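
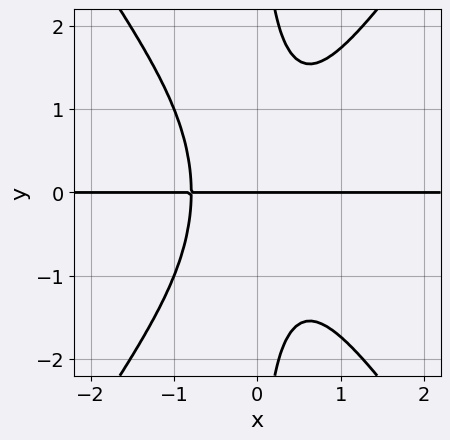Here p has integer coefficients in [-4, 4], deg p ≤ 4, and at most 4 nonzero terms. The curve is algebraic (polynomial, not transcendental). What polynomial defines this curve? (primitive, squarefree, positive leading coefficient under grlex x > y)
2*x^3*y - x*y^3 + y

1. The degree is 4 — the shape is more complex than any degree-3 curve.
2. From the visible intercepts: one y-axis crossing is at y = 0; the visible x-axis segment lies entirely on the curve.
3. Solving for integer coefficients yields p as stated.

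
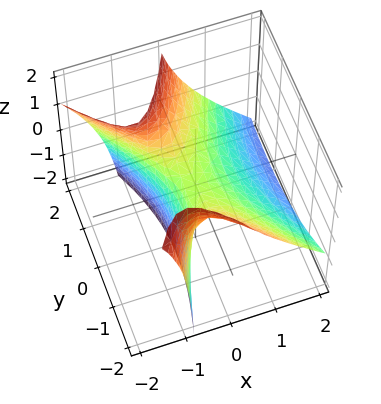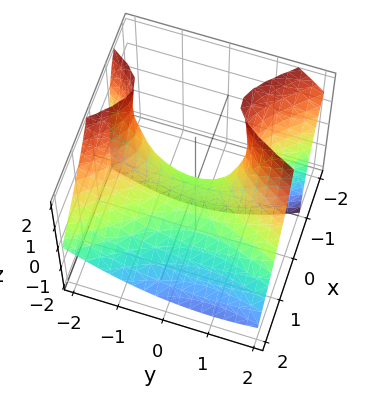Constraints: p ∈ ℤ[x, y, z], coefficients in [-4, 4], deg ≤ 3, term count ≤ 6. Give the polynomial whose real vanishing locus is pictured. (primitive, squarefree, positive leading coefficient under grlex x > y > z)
3*x^2 + x*y + 3*x*z - y^2 + 2*z

Degree: a generic line meets the surface in up to 2 points, so deg p = 2.
Against the integer gridlines: it crosses the y-axis at the gridline y = 0; one z-axis crossing is at z = 0; one x-axis crossing is at x = 0.
Matching integer coefficients to the picture gives p.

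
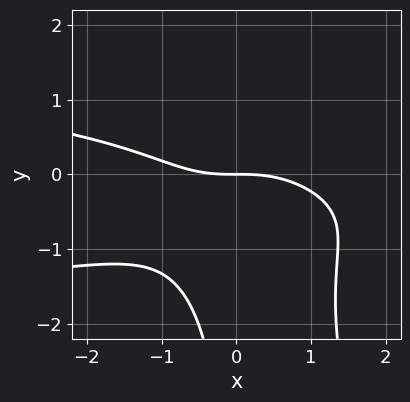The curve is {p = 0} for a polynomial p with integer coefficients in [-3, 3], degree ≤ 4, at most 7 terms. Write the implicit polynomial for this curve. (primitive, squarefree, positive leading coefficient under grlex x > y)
3*x^2*y^2 + x*y^3 + x^3 + 2*x^2*y + 3*y

(a) deg p = 4. A generic line meets the curve in up to 4 points.
(b) Checking where it meets the axes: it crosses the x-axis at the gridline x = 0; one y-axis crossing is at y = 0.
(c) Fitting integer coefficients to these (and the overall shape) gives p.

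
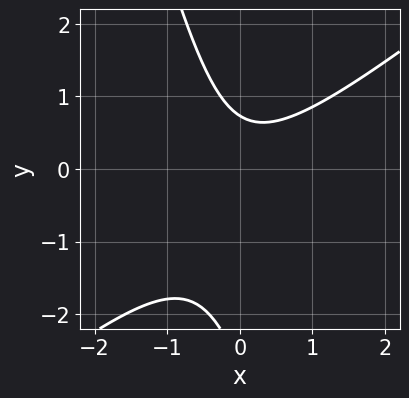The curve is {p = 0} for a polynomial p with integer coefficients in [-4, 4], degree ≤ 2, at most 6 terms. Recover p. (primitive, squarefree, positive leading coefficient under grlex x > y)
3*x^2 - 3*x*y - y^2 - 2*y + 2

1. deg p = 2. The shape is more complex than any degree-1 curve.
2. From the axis intercepts and sections: it misses every integer gridline on the x-axis.
3. Matching integer coefficients to the picture gives p.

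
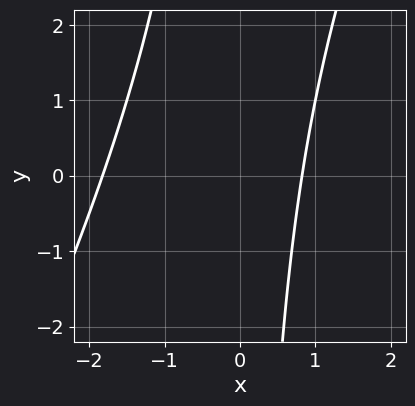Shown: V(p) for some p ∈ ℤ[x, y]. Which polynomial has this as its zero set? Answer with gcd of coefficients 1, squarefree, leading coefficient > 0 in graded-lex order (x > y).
(a) The degree is 2 — a generic line meets the curve in up to 2 points.
(b) Observable constraints: no y-intercept at any integer in the box.
(c) Fitting integer coefficients to these (and the overall shape) gives p.

2*x^2 - x*y + 2*x - 3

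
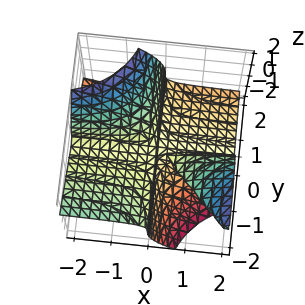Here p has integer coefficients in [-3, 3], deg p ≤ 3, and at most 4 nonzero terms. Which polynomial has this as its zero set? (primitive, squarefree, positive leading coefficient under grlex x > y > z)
First, there are 3 components. Treating them together as one polynomial.
Then, deg p = 3. A generic line meets the surface in up to 3 points.
Then, observable constraints: one z-axis crossing is at z = 0; the visible y-axis segment lies entirely on the surface; every point of the x-axis in the box is on the surface.
Finally, the integer polynomial consistent with all of this is the stated p.

x*y^2 + 2*x*y*z + z^3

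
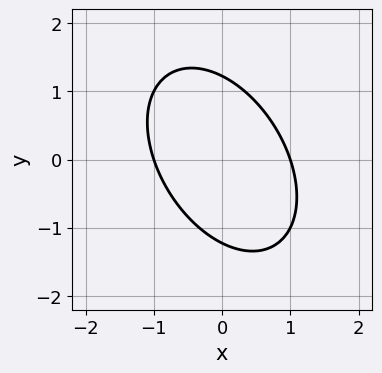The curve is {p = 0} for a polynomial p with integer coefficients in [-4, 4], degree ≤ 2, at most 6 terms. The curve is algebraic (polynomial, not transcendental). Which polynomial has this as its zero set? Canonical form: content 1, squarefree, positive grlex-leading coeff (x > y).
3*x^2 + 2*x*y + 2*y^2 - 3

First, deg p = 2. No degree-1 curve has this shape.
Then, against the integer gridlines: the x-axis gridline crossings are at x ∈ {-1, 1}.
Finally, together with the visible shape, these determine p as stated.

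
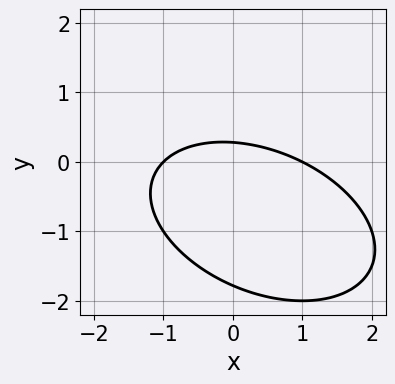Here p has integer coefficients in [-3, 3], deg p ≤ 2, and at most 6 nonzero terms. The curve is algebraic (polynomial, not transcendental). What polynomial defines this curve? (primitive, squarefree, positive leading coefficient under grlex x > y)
First, degree: no degree-1 curve has this shape, so deg p = 2.
Then, from the axis intercepts and sections: among the integer gridlines, it crosses the x-axis at x ∈ {-1, 1}.
Finally, fitting integer coefficients to these (and the overall shape) gives p.

x^2 + x*y + 2*y^2 + 3*y - 1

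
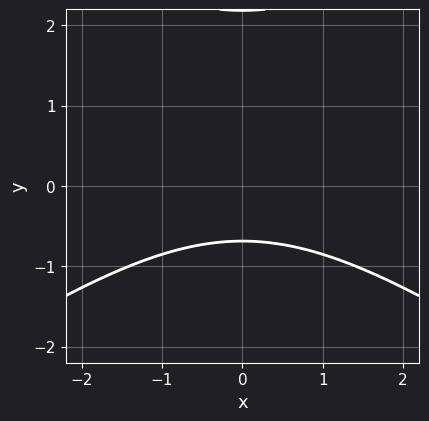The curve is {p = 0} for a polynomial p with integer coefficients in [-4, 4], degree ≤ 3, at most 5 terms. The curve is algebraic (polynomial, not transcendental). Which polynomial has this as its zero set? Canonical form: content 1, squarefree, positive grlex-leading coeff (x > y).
1. deg p = 2.
2. Symmetries: the x ↦ −x reflection is a symmetry, so x appears only in even powers.
3. Reading off the gridlines: it misses every integer gridline on the x-axis.
4. Assembling these constraints gives the stated polynomial.

x^2 - 2*y^2 + 3*y + 3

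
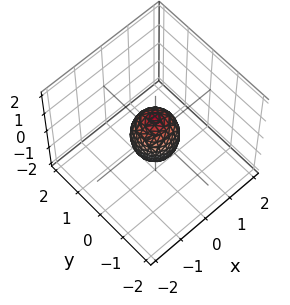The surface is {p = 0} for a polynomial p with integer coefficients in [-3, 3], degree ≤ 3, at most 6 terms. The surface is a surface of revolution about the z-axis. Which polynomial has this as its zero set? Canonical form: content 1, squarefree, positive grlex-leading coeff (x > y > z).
2*x^2 + 2*y^2 + z^2 - 1

1. deg p = 2. A generic line meets the surface in up to 2 points.
2. Symmetries: the z-axis is an axis of rotation, so x and y enter only as x² + y².
3. Observable constraints: a circular section at z = 0 has radius between 0 and 1; the z-axis gridline crossings are at z ∈ {-1, 1}.
4. Solving for integer coefficients yields p as stated.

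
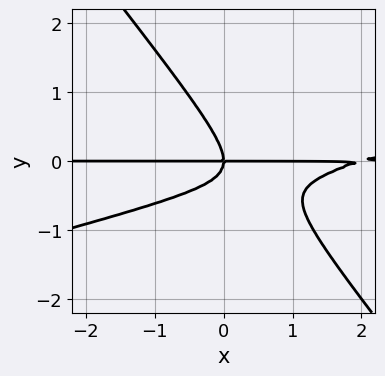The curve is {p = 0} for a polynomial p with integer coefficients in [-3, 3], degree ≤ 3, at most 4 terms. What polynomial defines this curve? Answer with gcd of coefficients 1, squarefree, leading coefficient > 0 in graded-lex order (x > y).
x^2*y - 3*x*y^2 - 3*y^3 - 2*x*y

1. Degree: the shape is more complex than any degree-2 curve, so deg p = 3.
2. Reading off the gridlines: it crosses the y-axis at the gridline y = 0; the visible x-axis segment lies entirely on the curve.
3. The integer polynomial consistent with all of this is the stated p.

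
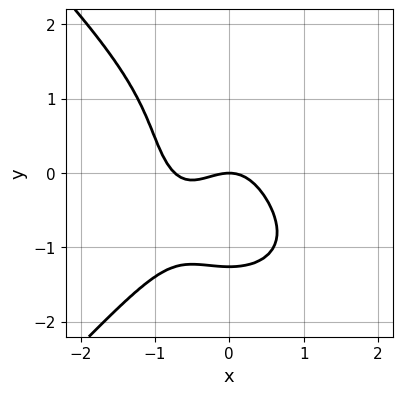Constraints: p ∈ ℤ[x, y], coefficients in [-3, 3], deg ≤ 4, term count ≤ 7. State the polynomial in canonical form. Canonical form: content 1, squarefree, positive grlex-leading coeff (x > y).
(a) Degree: a generic line meets the curve in up to 4 points, so deg p = 4.
(b) Reading off the gridlines: it meets the y-axis at y = 0 (among the integer gridlines); it crosses the x-axis at the gridline x = 0.
(c) Matching integer coefficients to the picture gives p.

x^4 - y^4 - 2*x^3 - 2*x^2 - 2*y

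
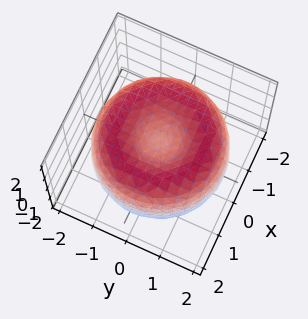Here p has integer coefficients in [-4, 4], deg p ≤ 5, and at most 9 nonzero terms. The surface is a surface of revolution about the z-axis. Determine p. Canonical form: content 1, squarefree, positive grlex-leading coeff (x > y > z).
x^4 + 2*x^2*y^2 + y^4 - 3*x^2 - 3*y^2 + 2*z^2 - 1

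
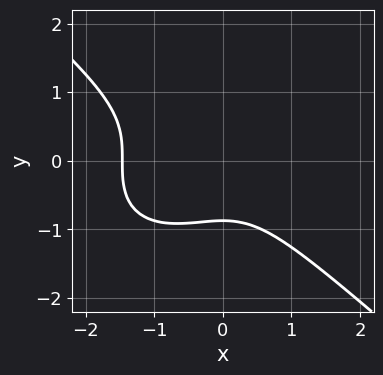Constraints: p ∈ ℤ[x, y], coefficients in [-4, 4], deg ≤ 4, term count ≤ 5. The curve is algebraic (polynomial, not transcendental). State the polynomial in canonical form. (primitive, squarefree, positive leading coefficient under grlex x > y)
First, the degree is 3 — the shape is more complex than any degree-2 curve.
Finally, the integer polynomial consistent with all of this is the stated p.

2*x^3 + 3*y^3 + 2*x^2 + 2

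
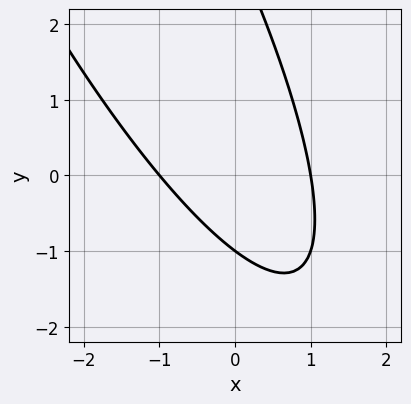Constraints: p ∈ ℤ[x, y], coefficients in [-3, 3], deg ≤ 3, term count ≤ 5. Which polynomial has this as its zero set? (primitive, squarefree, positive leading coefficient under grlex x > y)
3*x^2 + 3*x*y + y^2 - 2*y - 3

First, degree: no degree-1 curve has this shape, so deg p = 2.
Then, observable constraints: it crosses the y-axis at the gridline y = -1; the x-axis gridline crossings are at x ∈ {-1, 1}.
Finally, solving for integer coefficients yields p as stated.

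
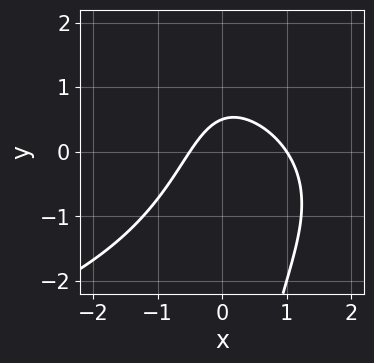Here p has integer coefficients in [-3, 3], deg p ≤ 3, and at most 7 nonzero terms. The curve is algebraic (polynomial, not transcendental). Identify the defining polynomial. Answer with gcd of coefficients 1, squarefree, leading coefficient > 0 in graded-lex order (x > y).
x*y^2 + 2*x^2 - x + 2*y - 1

First, the degree is 3 — no degree-2 curve has this shape.
Next, from the axis intercepts and sections: one x-axis crossing is at x = 1.
Finally, these observations pin down the coefficients.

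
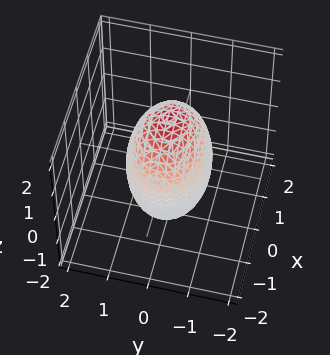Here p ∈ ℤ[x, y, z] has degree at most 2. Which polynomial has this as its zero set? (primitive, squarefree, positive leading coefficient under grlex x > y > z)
First, deg p = 2. Bounded and convex; a quadric.
Then, symmetries: mirror symmetry y ↦ −y ⇒ only even powers of y; mirror symmetry x ↦ −x ⇒ only even powers of x; it's symmetric under z → −z, forcing even powers of z.
Then, against the integer gridlines: among the integer gridlines, it crosses the y-axis at y ∈ {-1, 1}.
Finally, putting this together gives p.

2*x^2 + 3*y^2 + z^2 - 3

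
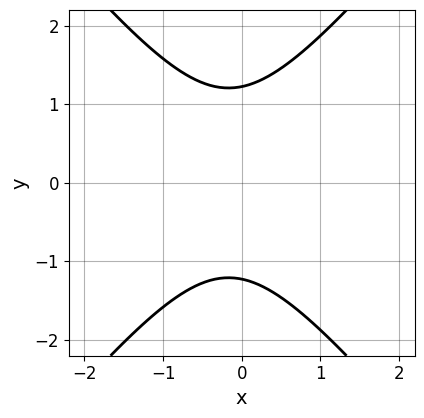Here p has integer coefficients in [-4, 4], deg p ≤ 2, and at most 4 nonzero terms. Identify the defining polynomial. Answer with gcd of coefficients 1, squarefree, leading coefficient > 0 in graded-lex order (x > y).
1. The degree is 2 — no degree-1 curve has this shape.
2. Symmetries: it's symmetric under y → −y, forcing even powers of y.
3. From the axis intercepts and sections: the curve avoids every integer x-axis point in the box.
4. Together with the visible shape, these determine p as stated.

3*x^2 - 2*y^2 + x + 3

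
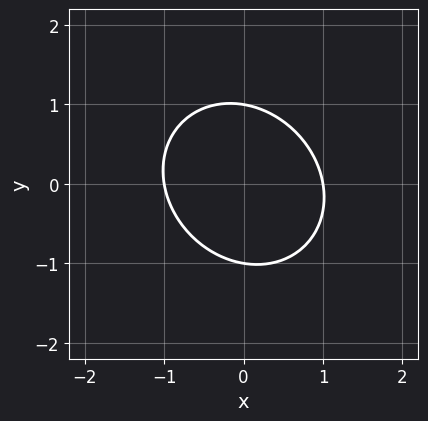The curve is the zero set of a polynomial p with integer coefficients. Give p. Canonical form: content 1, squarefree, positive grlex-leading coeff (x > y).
3*x^2 + x*y + 3*y^2 - 3

First, the degree is 2 — the shape is more complex than any degree-1 curve.
Then, from the visible intercepts: the x-axis gridline crossings are at x ∈ {-1, 1}; among the integer gridlines, it crosses the y-axis at y ∈ {-1, 1}.
Finally, these observations pin down the coefficients.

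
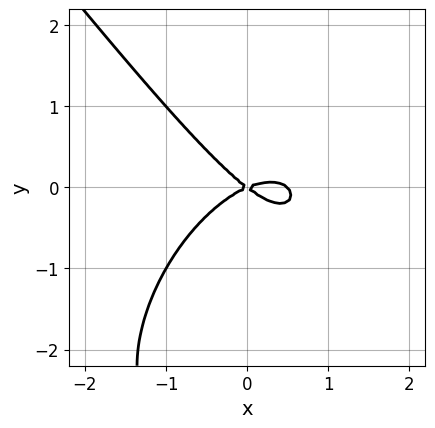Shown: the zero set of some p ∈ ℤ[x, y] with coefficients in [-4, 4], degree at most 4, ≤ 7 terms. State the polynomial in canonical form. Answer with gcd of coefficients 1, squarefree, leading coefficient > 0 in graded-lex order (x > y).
The degree is 3 — no degree-2 curve has this shape.
Reading off the gridlines: one x-axis crossing is at x = 0; it crosses the y-axis at the gridline y = 0.
Matching integer coefficients to the picture gives p.

2*x^3 + y^3 - x^2 + x*y + 3*y^2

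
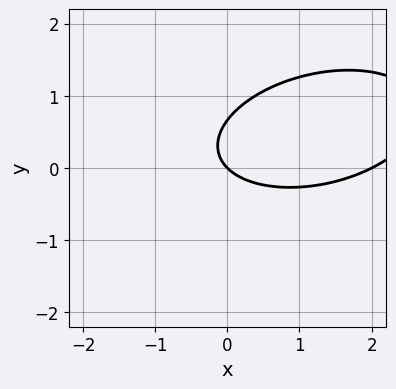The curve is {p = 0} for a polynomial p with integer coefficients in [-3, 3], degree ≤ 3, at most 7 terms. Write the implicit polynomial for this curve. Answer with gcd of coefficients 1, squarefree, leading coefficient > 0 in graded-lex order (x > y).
x^2 - x*y + 3*y^2 - 2*x - 2*y

Degree: the shape is more complex than any degree-1 curve, so deg p = 2.
Checking where it meets the axes: the x-axis gridline crossings are at x ∈ {0, 2}; one y-axis crossing is at y = 0.
Together with the visible shape, these determine p as stated.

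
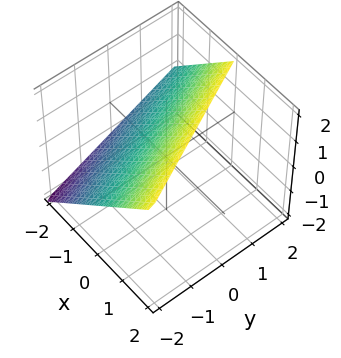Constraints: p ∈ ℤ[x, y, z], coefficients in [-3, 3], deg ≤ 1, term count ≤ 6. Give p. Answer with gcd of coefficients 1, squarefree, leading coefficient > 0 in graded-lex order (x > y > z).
Degree: the surface is flat (a plane), so deg p = 1.
Checking where it meets the axes: it meets the x-axis at x = -1 (among the integer gridlines); it crosses the y-axis at the gridline y = -2.
Solving for integer coefficients yields p as stated. Check: (0, 0, 1) on the z-axis lies on the surface, and p(0, 0, 1) = 0. ✓

2*x + y - 2*z + 2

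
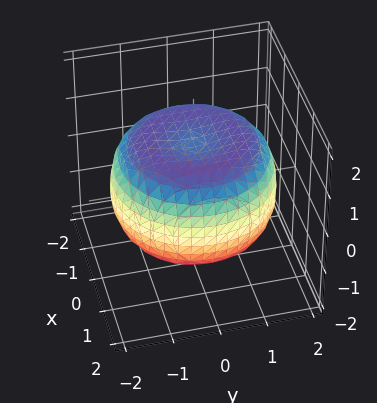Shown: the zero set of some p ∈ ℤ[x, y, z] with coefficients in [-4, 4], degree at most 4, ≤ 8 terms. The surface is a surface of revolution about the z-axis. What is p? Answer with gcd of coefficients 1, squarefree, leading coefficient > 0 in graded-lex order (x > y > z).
x^4 + 2*x^2*y^2 + y^4 - 2*x^2 - 2*y^2 + 3*z^2 - 3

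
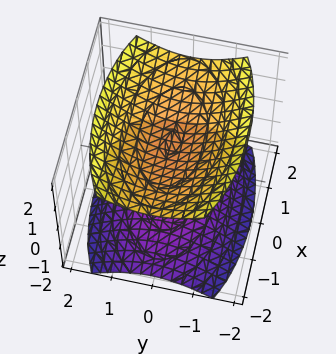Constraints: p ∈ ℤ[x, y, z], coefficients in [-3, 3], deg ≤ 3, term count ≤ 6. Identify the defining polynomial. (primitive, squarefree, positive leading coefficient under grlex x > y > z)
x^2 + 3*y^2 - 3*z^2 + 3

The picture has 2 separate pieces. Treating them together as one polynomial.
The degree is 2 — two sheets facing apart; a quadric.
Symmetries: mirror symmetry y ↦ −y ⇒ only even powers of y; the x ↦ −x reflection is a symmetry, so x appears only in even powers; mirror symmetry z ↦ −z ⇒ only even powers of z.
Against the integer gridlines: it misses every integer gridline on the y-axis; the z-axis gridline crossings are at z ∈ {-1, 1}.
Solving for integer coefficients yields p as stated.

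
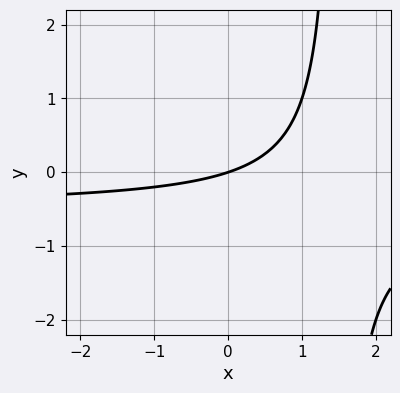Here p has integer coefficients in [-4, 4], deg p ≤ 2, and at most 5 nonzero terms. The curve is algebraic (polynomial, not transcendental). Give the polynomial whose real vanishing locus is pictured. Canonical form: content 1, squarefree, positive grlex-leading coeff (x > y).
First, the degree is 2 — a generic line meets the curve in up to 2 points.
Then, from the visible intercepts: it meets the y-axis at y = 0 (among the integer gridlines); one x-axis crossing is at x = 0.
Finally, these observations pin down the coefficients.

2*x*y + x - 3*y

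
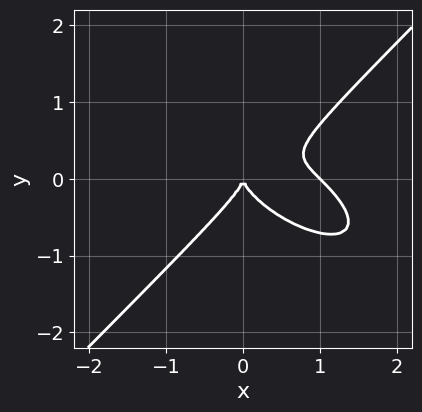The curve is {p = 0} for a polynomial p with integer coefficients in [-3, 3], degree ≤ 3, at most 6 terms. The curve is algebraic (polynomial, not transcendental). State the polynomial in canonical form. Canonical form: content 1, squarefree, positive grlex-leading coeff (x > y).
x^3 + x^2*y - 2*y^3 - x^2

1. deg p = 3. A generic line meets the curve in up to 3 points.
2. From the axis intercepts and sections: the x-axis gridline crossings are at x ∈ {0, 1}; it crosses the y-axis at the gridline y = 0.
3. Fitting integer coefficients to these (and the overall shape) gives p.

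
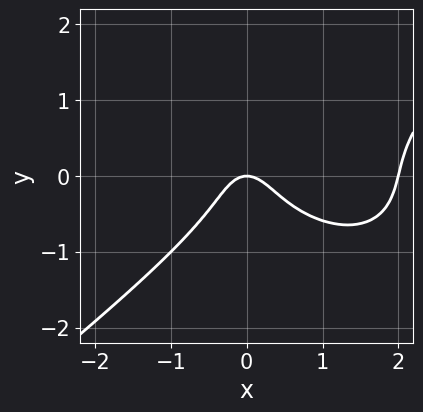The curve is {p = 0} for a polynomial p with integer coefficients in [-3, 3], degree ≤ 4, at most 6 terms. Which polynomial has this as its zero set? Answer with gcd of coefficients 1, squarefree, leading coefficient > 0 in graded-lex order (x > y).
x^3 - 2*y^3 - 2*x^2 - y

1. The degree is 3 — the shape is more complex than any degree-2 curve.
2. From the visible intercepts: it crosses the y-axis at the gridline y = 0; among the integer gridlines, it crosses the x-axis at x ∈ {0, 2}.
3. These observations pin down the coefficients.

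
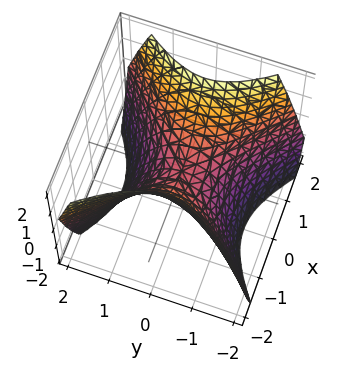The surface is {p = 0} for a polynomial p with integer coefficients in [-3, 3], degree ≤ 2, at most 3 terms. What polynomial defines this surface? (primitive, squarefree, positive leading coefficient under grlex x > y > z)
x^2 - y^2 - z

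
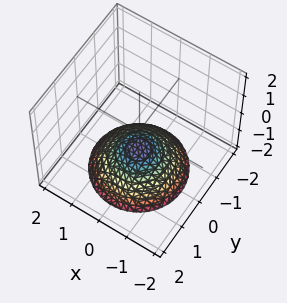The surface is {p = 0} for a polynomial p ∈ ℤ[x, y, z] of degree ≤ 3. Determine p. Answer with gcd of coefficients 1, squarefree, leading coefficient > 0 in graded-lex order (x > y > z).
(a) Degree: a generic line meets the surface in up to 2 points, so deg p = 2.
(b) Symmetry: the surface is invariant under rotation about z: p = q(x² + y², z).
(c) Observable constraints: a circular section at z = -2 has radius between 1 and 2; it misses every integer gridline on the y-axis; it misses every integer gridline on the x-axis.
(d) Assembling these constraints gives the stated polynomial. Check: (0, 0, -1) on the z-axis lies on the surface, and p(0, 0, -1) = 0. ✓

x^2 + y^2 + 2*z + 2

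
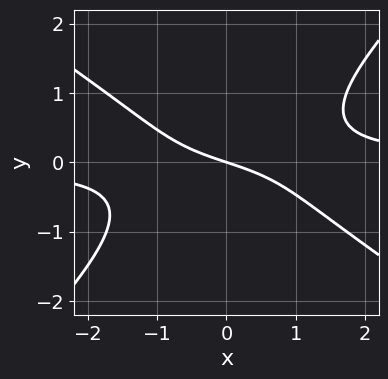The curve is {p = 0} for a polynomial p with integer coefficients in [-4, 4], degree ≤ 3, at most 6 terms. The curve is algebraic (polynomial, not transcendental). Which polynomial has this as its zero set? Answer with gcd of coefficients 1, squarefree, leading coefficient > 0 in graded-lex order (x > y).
(a) Degree: a generic line meets the curve in up to 3 points, so deg p = 3.
(b) Checking where it meets the axes: one x-axis crossing is at x = 0; one y-axis crossing is at y = 0.
(c) Putting this together gives p.

2*x^2*y + x*y^2 - 3*y^3 - x - 3*y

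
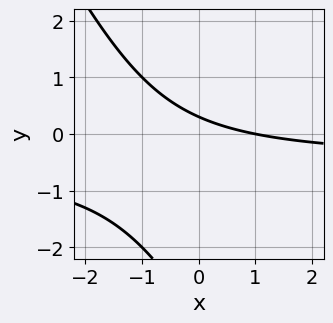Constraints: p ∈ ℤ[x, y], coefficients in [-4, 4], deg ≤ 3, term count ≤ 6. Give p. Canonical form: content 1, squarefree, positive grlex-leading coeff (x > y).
First, deg p = 2. No degree-1 curve has this shape.
Then, from the axis intercepts and sections: it crosses the x-axis at the gridline x = 1.
Finally, together with the visible shape, these determine p as stated.

2*x*y + y^2 + x + 3*y - 1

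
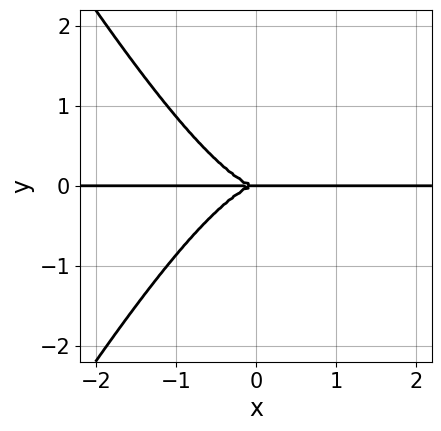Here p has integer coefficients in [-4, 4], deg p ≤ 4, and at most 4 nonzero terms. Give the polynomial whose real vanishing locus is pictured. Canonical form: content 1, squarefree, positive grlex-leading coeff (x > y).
3*x^3*y - x*y^3 + 3*y^3

(a) Degree: no degree-3 curve has this shape, so deg p = 4.
(b) From the visible intercepts: one y-axis crossing is at y = 0; the visible x-axis segment lies entirely on the curve.
(c) Together with the visible shape, these determine p as stated.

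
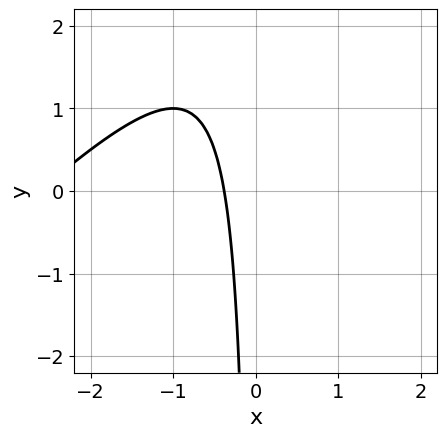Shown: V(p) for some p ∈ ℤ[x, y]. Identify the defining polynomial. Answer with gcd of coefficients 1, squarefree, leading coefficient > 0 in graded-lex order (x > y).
x^2 - x*y + 3*x + 1

Degree: the shape is more complex than any degree-1 curve, so deg p = 2.
From the visible intercepts: it misses every integer gridline on the y-axis.
Putting this together gives p.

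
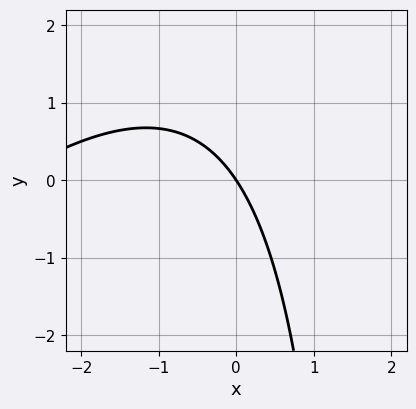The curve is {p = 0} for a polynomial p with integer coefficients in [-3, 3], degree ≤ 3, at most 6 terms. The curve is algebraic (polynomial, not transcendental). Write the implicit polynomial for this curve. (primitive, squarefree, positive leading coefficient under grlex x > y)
x^2 - x*y + 3*x + 2*y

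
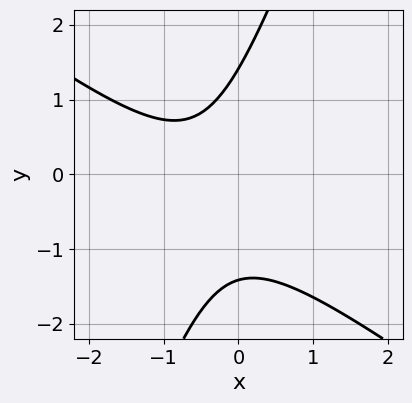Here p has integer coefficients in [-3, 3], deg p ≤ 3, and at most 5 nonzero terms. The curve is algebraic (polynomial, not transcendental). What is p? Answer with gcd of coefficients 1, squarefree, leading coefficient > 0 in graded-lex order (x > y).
2*x^2 + 2*x*y - y^2 + 2*x + 2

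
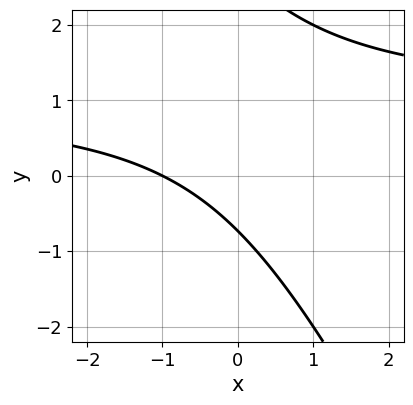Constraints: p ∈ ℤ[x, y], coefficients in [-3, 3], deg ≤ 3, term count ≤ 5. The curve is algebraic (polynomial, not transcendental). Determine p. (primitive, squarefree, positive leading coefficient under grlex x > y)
2*x*y + y^2 - 2*x - 2*y - 2

1. deg p = 2. No degree-1 curve has this shape.
2. Reading off the gridlines: it meets the x-axis at x = -1 (among the integer gridlines).
3. Solving for integer coefficients yields p as stated.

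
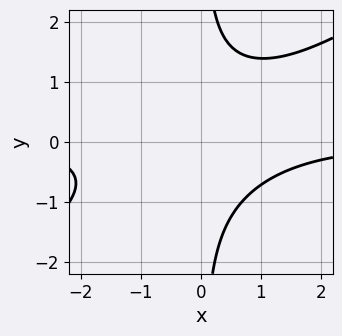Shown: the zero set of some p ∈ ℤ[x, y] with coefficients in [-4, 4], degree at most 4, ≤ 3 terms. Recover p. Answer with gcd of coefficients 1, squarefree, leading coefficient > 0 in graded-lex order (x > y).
2*x^2*y - 3*x*y^2 + 3

Degree: a generic line meets the curve in up to 3 points, so deg p = 3.
Against the integer gridlines: no x-intercept at any integer in the box; the curve avoids every integer y-axis point in the box.
Solving for integer coefficients yields p as stated.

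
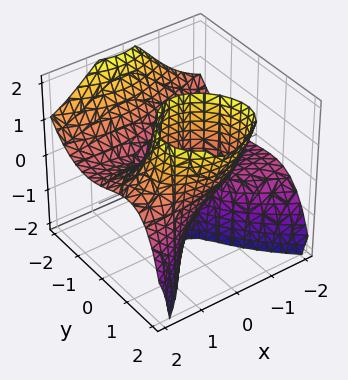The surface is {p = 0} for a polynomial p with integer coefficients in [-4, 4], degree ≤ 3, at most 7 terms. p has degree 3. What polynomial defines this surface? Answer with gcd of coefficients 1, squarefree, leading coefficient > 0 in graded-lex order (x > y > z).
(a) deg p = 3. The shape is more complex than any degree-2 surface.
(b) Observable constraints: every point of the z-axis in the box is on the surface; it meets the x-axis at x = 0 (among the integer gridlines).
(c) Fitting integer coefficients to these (and the overall shape) gives p.

3*x^2*z + 2*y^3 - 3*y*z - 2*x - 3*y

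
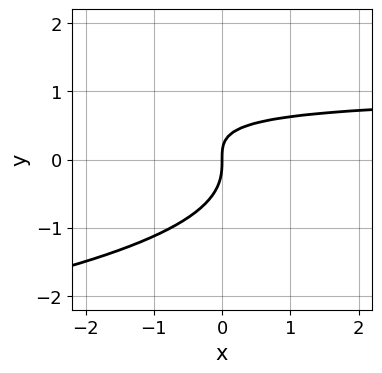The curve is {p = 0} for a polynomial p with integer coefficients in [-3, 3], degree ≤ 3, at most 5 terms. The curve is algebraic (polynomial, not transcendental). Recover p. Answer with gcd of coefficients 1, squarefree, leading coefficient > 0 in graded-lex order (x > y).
3*y^3 + 2*x*y - 2*x

1. deg p = 3.
2. From the axis intercepts and sections: it crosses the x-axis at the gridline x = 0; it crosses the y-axis at the gridline y = 0.
3. Putting this together gives p.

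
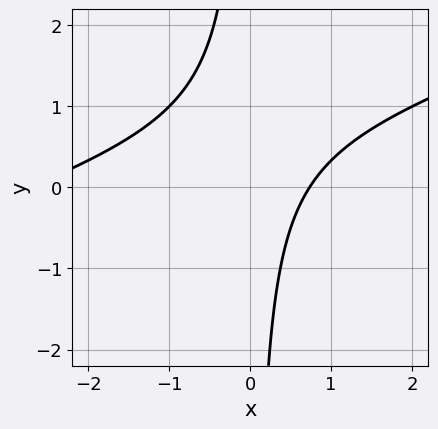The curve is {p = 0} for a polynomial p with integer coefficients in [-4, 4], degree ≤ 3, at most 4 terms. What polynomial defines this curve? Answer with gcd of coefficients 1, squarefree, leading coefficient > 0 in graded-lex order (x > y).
(a) The degree is 2 — no degree-1 curve has this shape.
(b) Reading off the gridlines: no y-intercept at any integer in the box.
(c) Putting this together gives p.

x^2 - 3*x*y + 2*x - 2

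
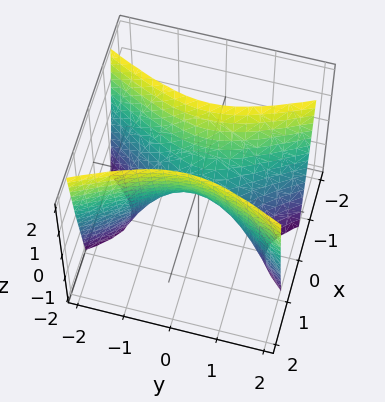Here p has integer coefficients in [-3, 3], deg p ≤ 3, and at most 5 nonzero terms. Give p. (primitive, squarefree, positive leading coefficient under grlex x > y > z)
3*x^2 - y^2 - z

First, the degree is 2 — a saddle surface; a quadric.
Then, symmetries: it's symmetric under x → −x, forcing even powers of x; it's symmetric under y → −y, forcing even powers of y.
Then, from the visible intercepts: one x-axis crossing is at x = 0; one z-axis crossing is at z = 0; it meets the y-axis at y = 0 (among the integer gridlines).
Finally, assembling these constraints gives the stated polynomial.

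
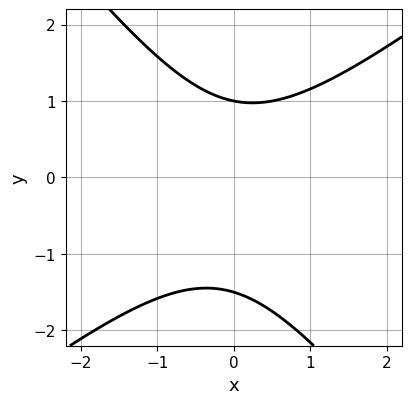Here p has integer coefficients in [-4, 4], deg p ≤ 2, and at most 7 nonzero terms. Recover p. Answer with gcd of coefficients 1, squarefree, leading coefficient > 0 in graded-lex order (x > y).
2*x^2 - x*y - 2*y^2 - y + 3

First, deg p = 2.
Next, reading off the gridlines: it misses every integer gridline on the x-axis; it meets the y-axis at y = 1 (among the integer gridlines).
Finally, solving for integer coefficients yields p as stated.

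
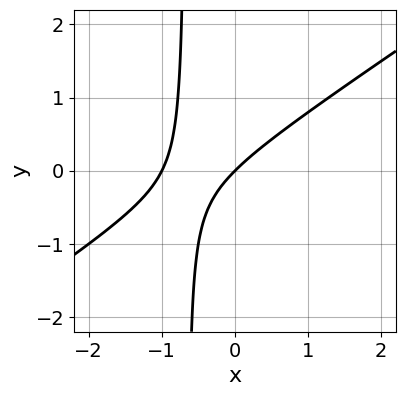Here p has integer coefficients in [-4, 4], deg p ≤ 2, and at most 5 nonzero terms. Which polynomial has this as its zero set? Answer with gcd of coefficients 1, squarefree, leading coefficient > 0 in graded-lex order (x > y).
1. deg p = 2. No degree-1 curve has this shape.
2. Observable constraints: the x-axis gridline crossings are at x ∈ {-1, 0}; one y-axis crossing is at y = 0.
3. Together with the visible shape, these determine p as stated.

2*x^2 - 3*x*y + 2*x - 2*y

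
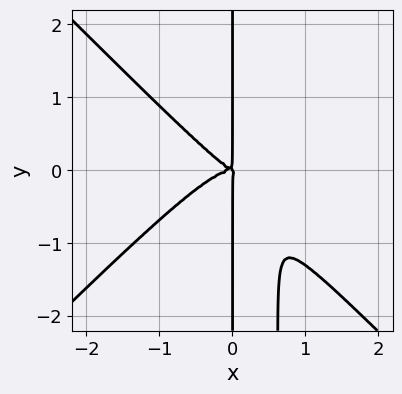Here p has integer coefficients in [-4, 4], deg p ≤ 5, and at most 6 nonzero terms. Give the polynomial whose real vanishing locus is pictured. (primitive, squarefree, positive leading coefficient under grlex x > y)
3*x^4 - 3*x^2*y^2 + x^2*y + 2*x*y^2

First, deg p = 4. No degree-3 curve has this shape.
Then, against the integer gridlines: the visible y-axis segment lies entirely on the curve.
Finally, matching integer coefficients to the picture gives p.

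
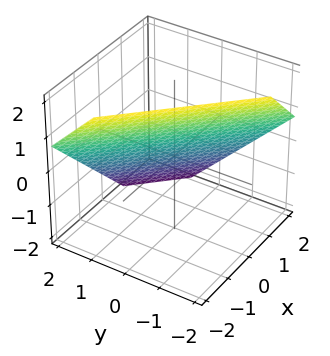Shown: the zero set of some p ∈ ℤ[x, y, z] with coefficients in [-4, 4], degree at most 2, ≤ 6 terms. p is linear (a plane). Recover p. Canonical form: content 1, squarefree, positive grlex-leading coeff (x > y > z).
1. Degree: the surface is flat (a plane), so deg p = 1.
2. Matching integer coefficients to the picture gives p.

3*x + 3*y + 3*z - 2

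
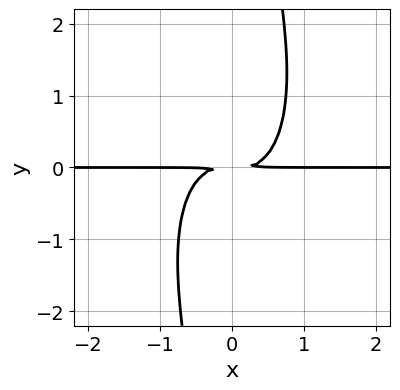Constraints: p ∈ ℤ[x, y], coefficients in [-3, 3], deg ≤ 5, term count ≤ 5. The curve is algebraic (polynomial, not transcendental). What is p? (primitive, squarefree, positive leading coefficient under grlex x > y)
(a) deg p = 4.
(b) Observable constraints: every point of the x-axis in the box is on the curve.
(c) Fitting integer coefficients to these (and the overall shape) gives p.

3*x^3*y + x*y^3 - 2*y^2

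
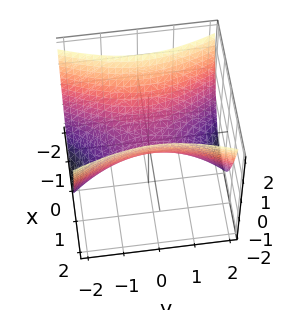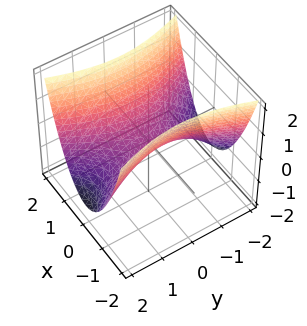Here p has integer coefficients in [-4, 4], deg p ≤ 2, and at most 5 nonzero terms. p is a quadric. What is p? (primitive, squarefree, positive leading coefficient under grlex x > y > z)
3*x^2 - y^2 - 3*z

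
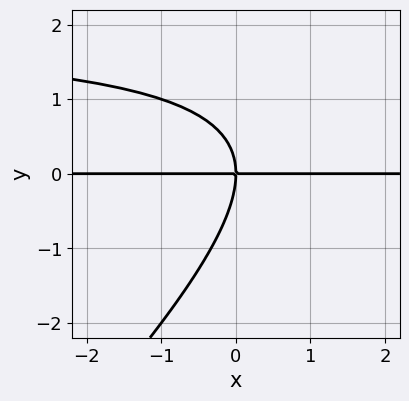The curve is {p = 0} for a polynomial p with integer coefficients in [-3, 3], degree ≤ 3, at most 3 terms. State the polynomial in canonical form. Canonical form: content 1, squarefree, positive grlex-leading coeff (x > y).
x*y^2 - y^3 - 2*x*y

(a) deg p = 3.
(b) Against the integer gridlines: one y-axis crossing is at y = 0; every point of the x-axis in the box is on the curve.
(c) The integer polynomial consistent with all of this is the stated p.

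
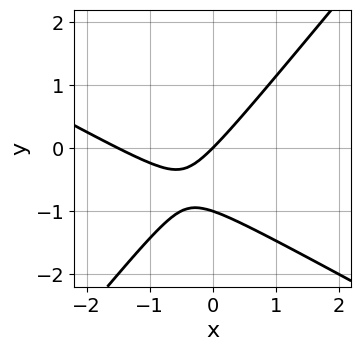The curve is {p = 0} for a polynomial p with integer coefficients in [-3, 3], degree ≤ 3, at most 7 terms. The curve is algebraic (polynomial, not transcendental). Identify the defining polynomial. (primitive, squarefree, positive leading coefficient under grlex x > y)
Degree: the shape is more complex than any degree-1 curve, so deg p = 2.
From the axis intercepts and sections: it crosses the x-axis at the gridline x = 0; among the integer gridlines, it crosses the y-axis at y ∈ {-1, 0}.
Together with the visible shape, these determine p as stated.

2*x^2 + 2*x*y - 3*y^2 + 3*x - 3*y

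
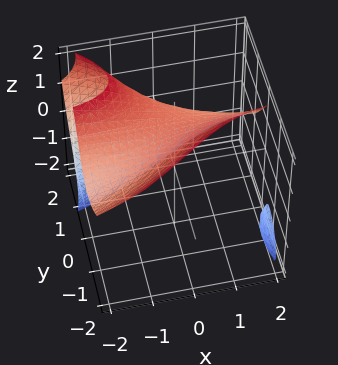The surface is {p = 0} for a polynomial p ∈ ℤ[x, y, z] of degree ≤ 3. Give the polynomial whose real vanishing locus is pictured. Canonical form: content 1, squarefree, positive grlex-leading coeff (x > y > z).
(a) I count 2 distinct pieces. They look like related sheets of one shape, so recover p as a whole.
(b) The degree is 3 — no degree-2 surface has this shape.
(c) From the visible intercepts: the surface avoids every integer x-axis point in the box.
(d) Fitting integer coefficients to these (and the overall shape) gives p.

3*x*y*z + 2*y^3 + z^3 - 3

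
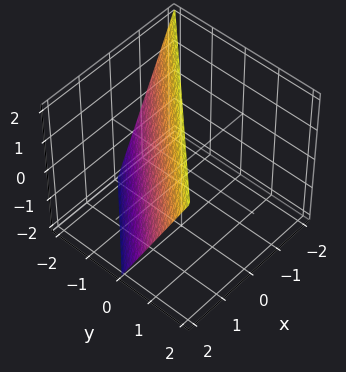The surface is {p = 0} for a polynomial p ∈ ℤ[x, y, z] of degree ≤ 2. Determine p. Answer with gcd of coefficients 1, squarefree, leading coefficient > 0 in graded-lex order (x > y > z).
2*x - 2*y + z - 2

First, deg p = 1. Every cross-section is a straight line — this is a plane.
Then, from the visible intercepts: it crosses the z-axis at the gridline z = 2; it crosses the y-axis at the gridline y = -1.
Finally, matching integer coefficients to the picture gives p. Check: (1, 0, 0) on the x-axis lies on the surface, and p(1, 0, 0) = 0. ✓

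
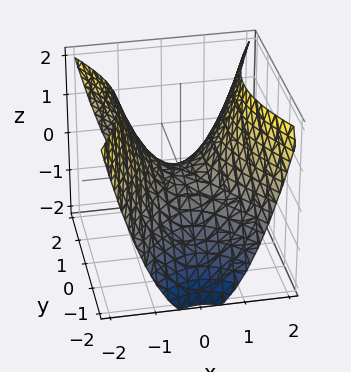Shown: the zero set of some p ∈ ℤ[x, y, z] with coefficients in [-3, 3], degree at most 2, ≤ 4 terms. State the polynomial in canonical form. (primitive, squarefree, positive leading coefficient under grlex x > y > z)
1. deg p = 2. A hyperbolic paraboloid; a quadric.
2. Symmetries: the x ↦ −x reflection is a symmetry, so x appears only in even powers; the y ↦ −y reflection is a symmetry, so y appears only in even powers.
3. Observable constraints: one z-axis crossing is at z = 0; it crosses the y-axis at the gridline y = 0.
4. Matching integer coefficients to the picture gives p.

2*x^2 - y^2 - 2*z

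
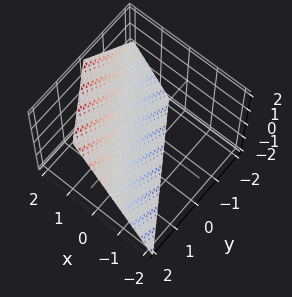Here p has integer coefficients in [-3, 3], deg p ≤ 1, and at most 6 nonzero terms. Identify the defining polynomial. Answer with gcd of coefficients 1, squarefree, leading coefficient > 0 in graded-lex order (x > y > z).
1. deg p = 1.
2. From the visible intercepts: it crosses the z-axis at the gridline z = -1; it crosses the y-axis at the gridline y = 1.
3. Matching integer coefficients to the picture gives p.

3*x + 2*y - 2*z - 2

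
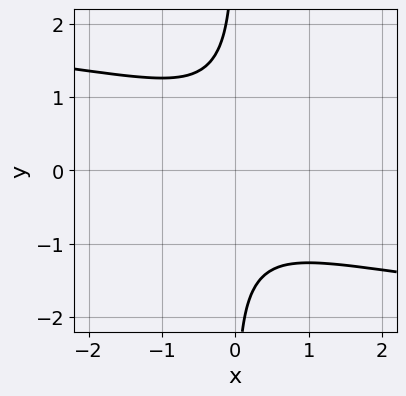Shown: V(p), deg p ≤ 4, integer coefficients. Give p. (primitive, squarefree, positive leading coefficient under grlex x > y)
First, the degree is 4 — the shape is more complex than any degree-3 curve.
Next, observable constraints: no x-intercept at any integer in the box; no y-intercept at any integer in the box.
Finally, putting this together gives p.

x*y^3 + x^2 + 1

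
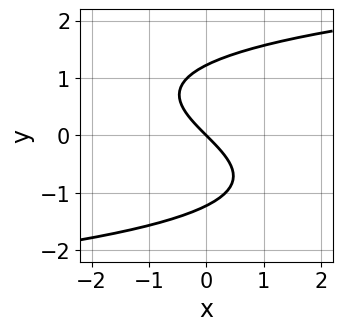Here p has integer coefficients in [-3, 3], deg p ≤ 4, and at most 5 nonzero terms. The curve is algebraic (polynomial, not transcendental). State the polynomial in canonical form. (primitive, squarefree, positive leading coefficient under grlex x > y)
deg p = 3.
Checking where it meets the axes: it crosses the y-axis at the gridline y = 0; it crosses the x-axis at the gridline x = 0.
Solving for integer coefficients yields p as stated.

2*y^3 - 3*x - 3*y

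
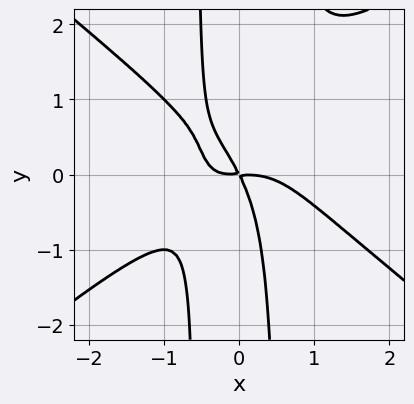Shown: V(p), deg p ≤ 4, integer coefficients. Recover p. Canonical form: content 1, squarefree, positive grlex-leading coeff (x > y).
2*x^4 - 3*x^2*y^2 + 2*x^2*y + 2*x*y + y^2

First, the degree is 4 — no degree-3 curve has this shape.
Finally, solving for integer coefficients yields p as stated.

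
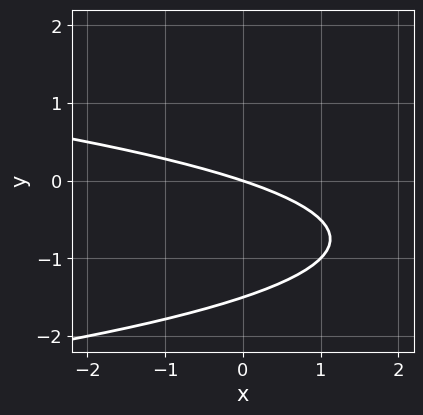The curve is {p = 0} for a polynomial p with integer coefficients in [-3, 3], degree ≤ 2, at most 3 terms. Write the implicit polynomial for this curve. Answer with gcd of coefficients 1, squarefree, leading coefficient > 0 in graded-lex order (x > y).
First, degree: the shape is more complex than any degree-1 curve, so deg p = 2.
Then, from the axis intercepts and sections: it crosses the x-axis at the gridline x = 0; it meets the y-axis at y = 0 (among the integer gridlines).
Finally, assembling these constraints gives the stated polynomial.

2*y^2 + x + 3*y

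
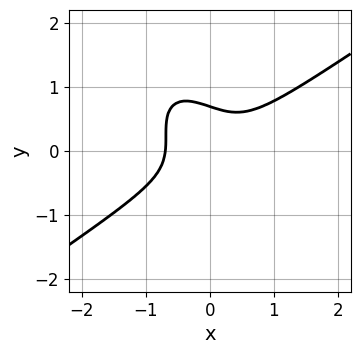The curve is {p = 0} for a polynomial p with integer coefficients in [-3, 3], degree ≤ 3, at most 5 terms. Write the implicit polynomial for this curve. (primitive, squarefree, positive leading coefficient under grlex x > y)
First, the degree is 3 — a generic line meets the curve in up to 3 points.
Finally, matching integer coefficients to the picture gives p.

3*x^3 - x^2*y - 3*x*y^2 - 3*y^3 + 1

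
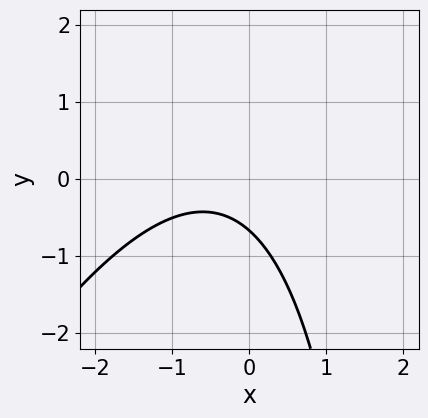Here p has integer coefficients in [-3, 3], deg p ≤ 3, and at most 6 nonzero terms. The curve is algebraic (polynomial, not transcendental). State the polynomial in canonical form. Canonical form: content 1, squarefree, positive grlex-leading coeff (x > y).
2*x^2 - x*y + 2*x + 3*y + 2

First, degree: no degree-1 curve has this shape, so deg p = 2.
Next, observable constraints: the curve avoids every integer x-axis point in the box.
Finally, solving for integer coefficients yields p as stated.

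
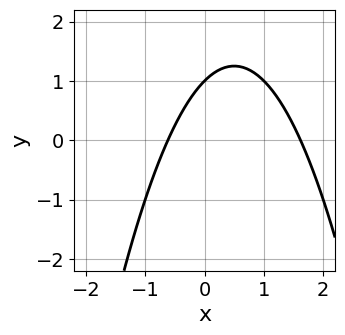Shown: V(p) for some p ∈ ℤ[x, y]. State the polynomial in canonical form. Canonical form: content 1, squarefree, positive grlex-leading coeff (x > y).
The degree is 2 — no degree-1 curve has this shape.
Observable constraints: it crosses the y-axis at the gridline y = 1.
These observations pin down the coefficients.

x^2 - x + y - 1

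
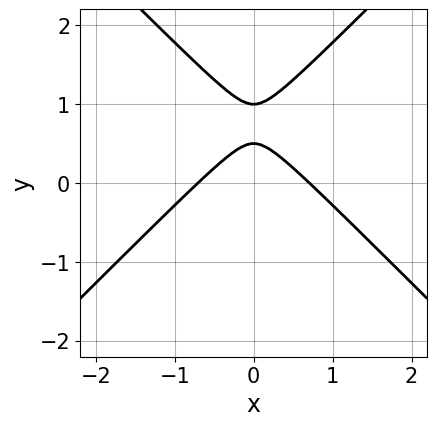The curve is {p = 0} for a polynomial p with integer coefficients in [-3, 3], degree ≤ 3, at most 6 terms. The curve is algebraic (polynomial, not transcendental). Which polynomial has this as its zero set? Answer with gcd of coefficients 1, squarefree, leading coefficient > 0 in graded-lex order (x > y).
2*x^2 - 2*y^2 + 3*y - 1

1. The degree is 2 — a generic line meets the curve in up to 2 points.
2. Symmetries: it's symmetric under x → −x, forcing even powers of x.
3. From the axis intercepts and sections: it meets the y-axis at y = 1 (among the integer gridlines).
4. Assembling these constraints gives the stated polynomial.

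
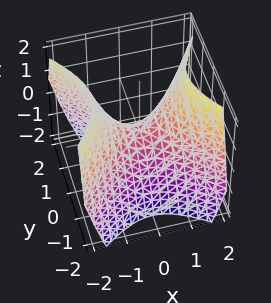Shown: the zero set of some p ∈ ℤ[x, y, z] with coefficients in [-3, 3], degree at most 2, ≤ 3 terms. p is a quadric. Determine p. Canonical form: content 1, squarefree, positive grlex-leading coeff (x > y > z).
x^2 - y^2 - z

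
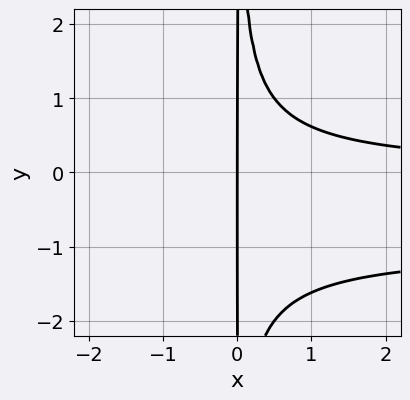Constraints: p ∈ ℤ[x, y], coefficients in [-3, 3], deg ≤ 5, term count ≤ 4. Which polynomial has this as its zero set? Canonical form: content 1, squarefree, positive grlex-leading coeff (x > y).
x^2*y^2 + x^2*y - x

First, the degree is 4 — the shape is more complex than any degree-3 curve.
Next, from the visible intercepts: one x-axis crossing is at x = 0; the visible y-axis segment lies entirely on the curve.
Finally, matching integer coefficients to the picture gives p.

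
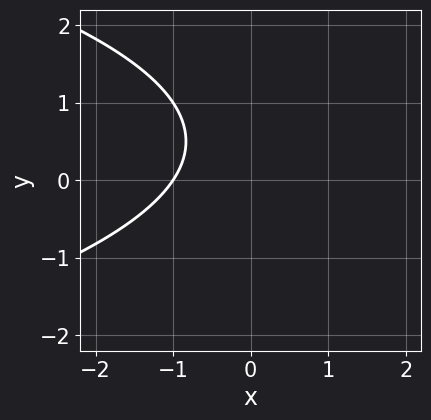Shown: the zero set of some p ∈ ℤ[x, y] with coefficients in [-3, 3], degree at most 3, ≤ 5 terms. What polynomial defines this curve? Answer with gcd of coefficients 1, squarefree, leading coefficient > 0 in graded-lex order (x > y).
2*y^2 + 3*x - 2*y + 3

First, degree: no degree-1 curve has this shape, so deg p = 2.
Then, against the integer gridlines: the curve avoids every integer y-axis point in the box; it meets the x-axis at x = -1 (among the integer gridlines).
Finally, these observations pin down the coefficients.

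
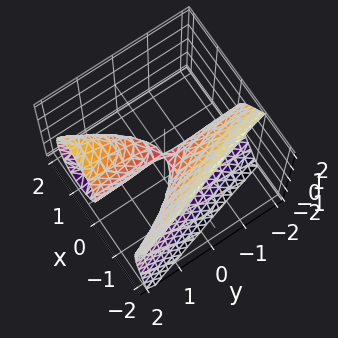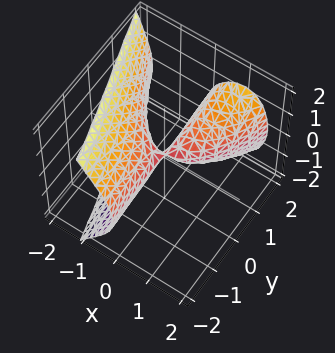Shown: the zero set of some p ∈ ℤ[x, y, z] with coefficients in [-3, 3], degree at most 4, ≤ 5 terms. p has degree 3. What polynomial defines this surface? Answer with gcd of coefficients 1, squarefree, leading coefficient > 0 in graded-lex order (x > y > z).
2*x^3 - 3*x*y + 2*z^2

First, deg p = 3. The shape is more complex than any degree-2 surface.
Then, from the axis intercepts and sections: every point of the y-axis in the box is on the surface; it crosses the x-axis at the gridline x = 0; one z-axis crossing is at z = 0.
Finally, assembling these constraints gives the stated polynomial.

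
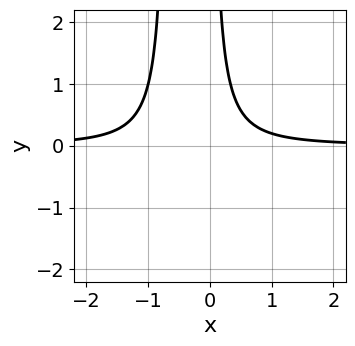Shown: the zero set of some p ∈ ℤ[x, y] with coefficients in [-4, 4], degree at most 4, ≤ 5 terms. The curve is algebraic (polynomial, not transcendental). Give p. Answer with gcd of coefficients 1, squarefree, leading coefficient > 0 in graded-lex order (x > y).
3*x^2*y + 2*x*y - 1

1. deg p = 3. No degree-2 curve has this shape.
2. Reading off the gridlines: no x-intercept at any integer in the box; the curve avoids every integer y-axis point in the box.
3. Together with the visible shape, these determine p as stated.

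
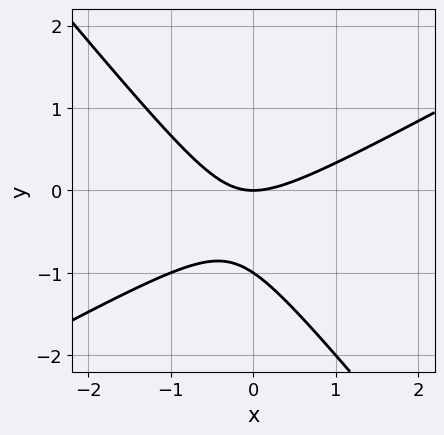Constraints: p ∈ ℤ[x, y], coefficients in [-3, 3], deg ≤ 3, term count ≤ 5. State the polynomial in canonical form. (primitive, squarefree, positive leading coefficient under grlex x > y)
2*x^2 - 2*x*y - 3*y^2 - 3*y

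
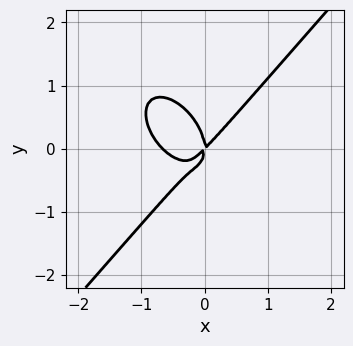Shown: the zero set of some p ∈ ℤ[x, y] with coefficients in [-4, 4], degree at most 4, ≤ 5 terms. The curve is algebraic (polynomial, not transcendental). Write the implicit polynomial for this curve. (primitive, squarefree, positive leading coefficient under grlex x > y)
3*x^3 - 2*y^3 + 2*x^2 - 2*x*y

(a) Degree: a generic line meets the curve in up to 3 points, so deg p = 3.
(b) From the visible intercepts: it meets the y-axis at y = 0 (among the integer gridlines); one x-axis crossing is at x = 0.
(c) Solving for integer coefficients yields p as stated.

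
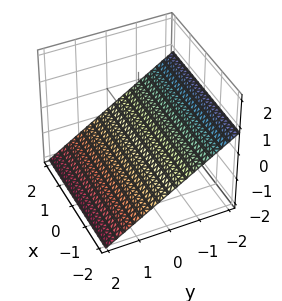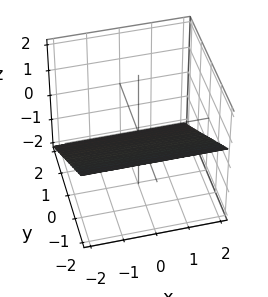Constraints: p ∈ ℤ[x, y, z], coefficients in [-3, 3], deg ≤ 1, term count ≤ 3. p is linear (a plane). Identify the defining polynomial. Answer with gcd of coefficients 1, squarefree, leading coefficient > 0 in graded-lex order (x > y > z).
deg p = 1.
Reading off the gridlines: it meets the y-axis at y = -1 (among the integer gridlines); no x-intercept at any integer in the box.
These observations pin down the coefficients.

2*y + 3*z + 2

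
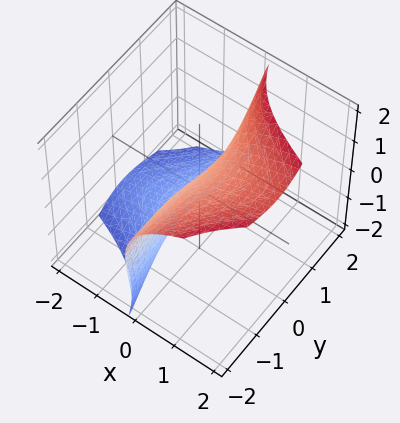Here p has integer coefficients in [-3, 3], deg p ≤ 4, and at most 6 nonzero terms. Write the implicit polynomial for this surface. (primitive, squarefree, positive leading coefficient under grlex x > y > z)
2*x*y^2 + y*z^2 - z^3 + 3*x - y

deg p = 3.
From the visible intercepts: it meets the x-axis at x = 0 (among the integer gridlines); it meets the z-axis at z = 0 (among the integer gridlines); one y-axis crossing is at y = 0.
Fitting integer coefficients to these (and the overall shape) gives p.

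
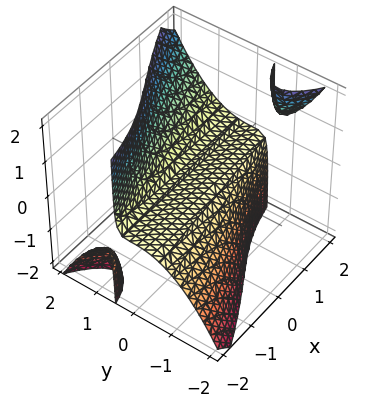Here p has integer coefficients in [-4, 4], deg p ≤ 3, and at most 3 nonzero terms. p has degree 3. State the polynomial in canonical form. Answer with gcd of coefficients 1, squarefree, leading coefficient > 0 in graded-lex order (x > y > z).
There are 3 components.
Degree: a generic line meets the surface in up to 3 points, so deg p = 3.
From the axis intercepts and sections: it crosses the y-axis at the gridline y = 0; it crosses the z-axis at the gridline z = 0; the visible x-axis segment lies entirely on the surface.
Fitting integer coefficients to these (and the overall shape) gives p.

x*y*z - y^3 + z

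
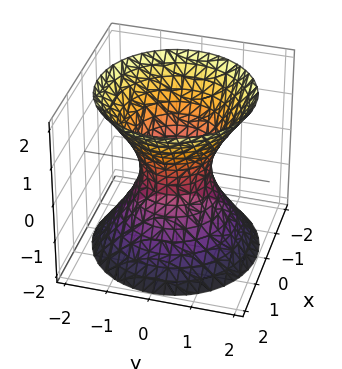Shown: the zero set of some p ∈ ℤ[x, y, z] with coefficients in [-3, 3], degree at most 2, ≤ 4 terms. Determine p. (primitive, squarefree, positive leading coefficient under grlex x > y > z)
3*x^2 + 3*y^2 - 2*z^2 - 2

(a) Degree: one connected sheet with a waist; a quadric, so deg p = 2.
(b) Symmetries: mirror symmetry z ↦ −z ⇒ only even powers of z; the surface is invariant under rotation about z: p = q(x² + y², z).
(c) Against the integer gridlines: it misses every integer gridline on the z-axis; a circular section at z = 0 has radius between 0 and 1.
(d) The integer polynomial consistent with all of this is the stated p.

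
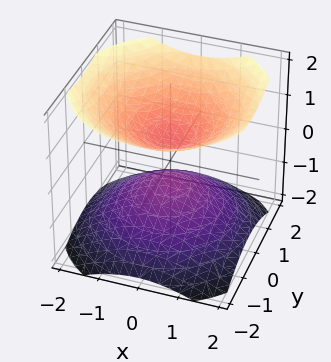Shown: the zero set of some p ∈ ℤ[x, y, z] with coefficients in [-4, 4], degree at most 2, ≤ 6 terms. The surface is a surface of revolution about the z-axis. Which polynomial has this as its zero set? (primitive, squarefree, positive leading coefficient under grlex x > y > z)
2*x^2 + 2*y^2 - 3*z^2 + 1

1. The picture has 2 separate pieces. Treating them together as one polynomial.
2. deg p = 2. The shape is more complex than any degree-1 surface.
3. Symmetries: every cross-section ⟂ z is a circle, so x, y appear only via x² + y².
4. Checking where it meets the axes: no y-intercept at any integer in the box; a circular section at z = -1 has radius exactly 1; the surface avoids every integer x-axis point in the box.
5. These observations pin down the coefficients.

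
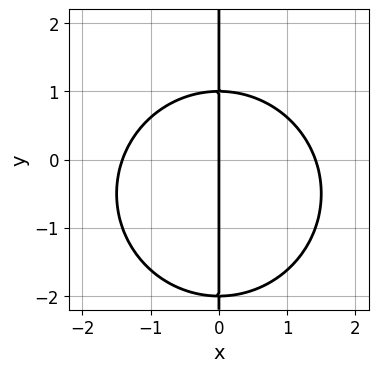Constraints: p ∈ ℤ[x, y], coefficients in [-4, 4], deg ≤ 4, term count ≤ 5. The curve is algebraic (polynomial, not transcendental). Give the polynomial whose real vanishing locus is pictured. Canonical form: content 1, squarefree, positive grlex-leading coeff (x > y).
x^3 + x*y^2 + x*y - 2*x

deg p = 3.
Against the integer gridlines: it crosses the x-axis at the gridline x = 0; the visible y-axis segment lies entirely on the curve.
Matching integer coefficients to the picture gives p.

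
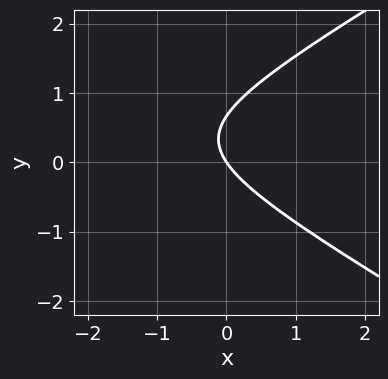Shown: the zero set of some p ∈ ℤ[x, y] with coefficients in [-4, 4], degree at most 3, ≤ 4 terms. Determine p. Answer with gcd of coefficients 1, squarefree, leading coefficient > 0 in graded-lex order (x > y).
1. Degree: no degree-1 curve has this shape, so deg p = 2.
2. From the visible intercepts: one y-axis crossing is at y = 0; it meets the x-axis at x = 0 (among the integer gridlines).
3. Matching integer coefficients to the picture gives p.

x^2 - 3*y^2 + 3*x + 2*y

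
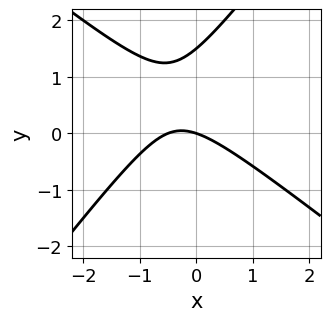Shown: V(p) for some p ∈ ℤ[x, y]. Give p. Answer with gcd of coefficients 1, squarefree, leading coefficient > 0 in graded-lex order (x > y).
First, deg p = 2. A generic line meets the curve in up to 2 points.
Then, from the axis intercepts and sections: it meets the x-axis at x = 0 (among the integer gridlines); one y-axis crossing is at y = 0.
Finally, solving for integer coefficients yields p as stated.

2*x^2 + x*y - 2*y^2 + x + 3*y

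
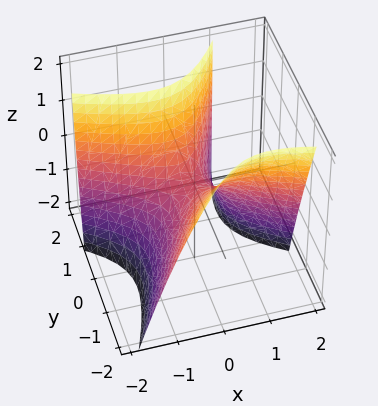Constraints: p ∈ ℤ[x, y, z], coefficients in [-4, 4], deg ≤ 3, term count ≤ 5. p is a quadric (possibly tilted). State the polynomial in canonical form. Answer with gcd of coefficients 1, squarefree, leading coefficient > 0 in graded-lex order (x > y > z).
2*x^2 + 3*x*y - 2*y^2 - y*z + 2*z

Degree: a generic line meets the surface in up to 2 points, so deg p = 2.
Checking where it meets the axes: it crosses the y-axis at the gridline y = 0; it meets the x-axis at x = 0 (among the integer gridlines); it meets the z-axis at z = 0 (among the integer gridlines).
Solving for integer coefficients yields p as stated.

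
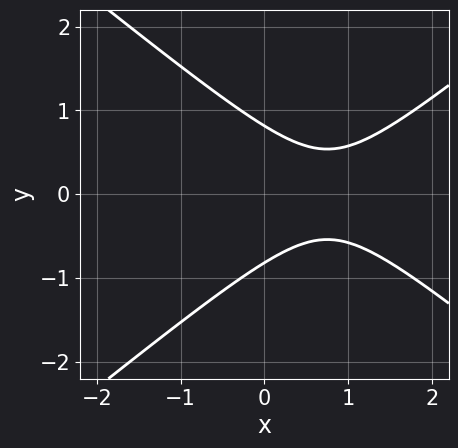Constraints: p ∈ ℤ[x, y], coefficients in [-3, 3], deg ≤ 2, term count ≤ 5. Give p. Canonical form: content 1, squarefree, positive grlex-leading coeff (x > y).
2*x^2 - 3*y^2 - 3*x + 2

First, degree: a generic line meets the curve in up to 2 points, so deg p = 2.
Next, symmetries: it's symmetric under y → −y, forcing even powers of y.
Then, from the axis intercepts and sections: no x-intercept at any integer in the box.
Finally, these observations pin down the coefficients.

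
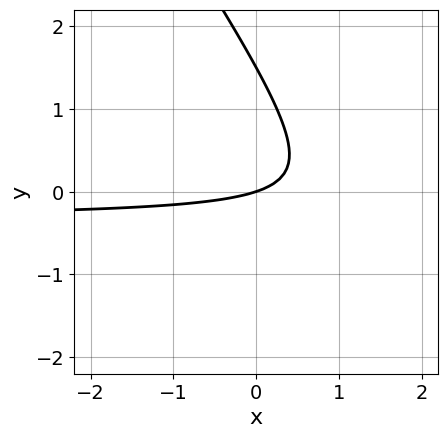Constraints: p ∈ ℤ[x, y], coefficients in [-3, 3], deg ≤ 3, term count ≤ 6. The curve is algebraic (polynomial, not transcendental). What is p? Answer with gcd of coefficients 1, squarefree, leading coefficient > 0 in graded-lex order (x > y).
First, the degree is 2 — a generic line meets the curve in up to 2 points.
Then, observable constraints: it crosses the y-axis at the gridline y = 0; it meets the x-axis at x = 0 (among the integer gridlines).
Finally, fitting integer coefficients to these (and the overall shape) gives p.

3*x*y + 2*y^2 + x - 3*y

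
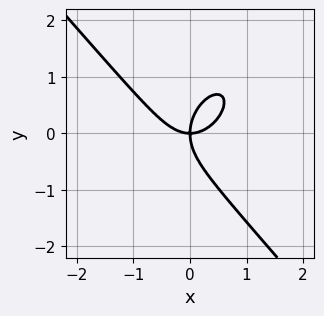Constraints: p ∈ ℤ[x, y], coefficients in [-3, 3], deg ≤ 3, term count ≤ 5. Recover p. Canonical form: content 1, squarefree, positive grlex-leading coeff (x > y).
3*x^3 + 2*y^3 - 3*x*y

(a) Degree: no degree-2 curve has this shape, so deg p = 3.
(b) From the axis intercepts and sections: it meets the x-axis at x = 0 (among the integer gridlines); it meets the y-axis at y = 0 (among the integer gridlines).
(c) Matching integer coefficients to the picture gives p.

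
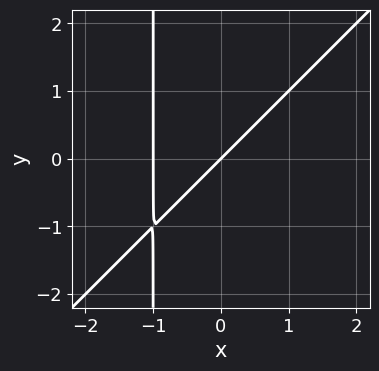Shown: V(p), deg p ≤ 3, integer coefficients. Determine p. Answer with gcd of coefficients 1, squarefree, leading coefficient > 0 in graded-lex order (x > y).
First, deg p = 2. A generic line meets the curve in up to 2 points.
Then, observable constraints: among the integer gridlines, it crosses the x-axis at x ∈ {-1, 0}; one y-axis crossing is at y = 0.
Finally, solving for integer coefficients yields p as stated.

x^2 - x*y + x - y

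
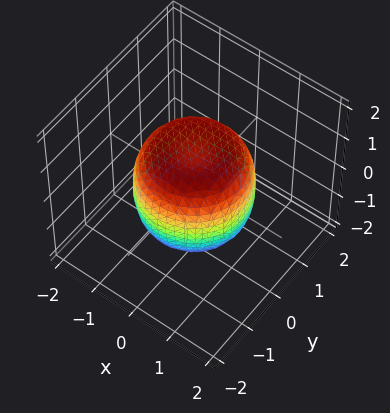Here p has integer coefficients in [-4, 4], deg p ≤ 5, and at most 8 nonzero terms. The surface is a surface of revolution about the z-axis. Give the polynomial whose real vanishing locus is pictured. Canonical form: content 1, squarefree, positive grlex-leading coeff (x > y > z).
x^4 + 2*x^2*y^2 + y^4 - x^2 - y^2 + z^2 - 1

1. The degree is 4 — no degree-3 surface has this shape.
2. Symmetry: every cross-section ⟂ z is a circle, so x, y appear only via x² + y².
3. Reading off the gridlines: a circular section at z = -1 has radius exactly 1; the z-axis gridline crossings are at z ∈ {-1, 1}.
4. Fitting integer coefficients to these (and the overall shape) gives p.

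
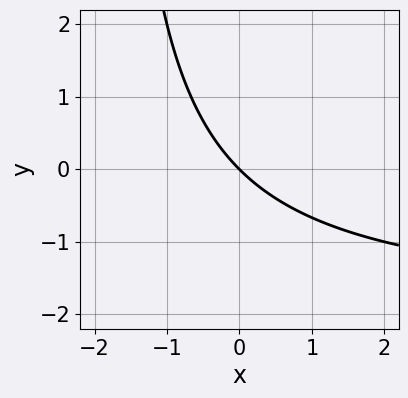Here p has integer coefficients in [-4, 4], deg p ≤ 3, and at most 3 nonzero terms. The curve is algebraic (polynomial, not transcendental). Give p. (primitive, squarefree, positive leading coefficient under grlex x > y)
x*y + 2*x + 2*y

(a) The degree is 2 — the shape is more complex than any degree-1 curve.
(b) Checking where it meets the axes: one y-axis crossing is at y = 0; it crosses the x-axis at the gridline x = 0.
(c) Assembling these constraints gives the stated polynomial.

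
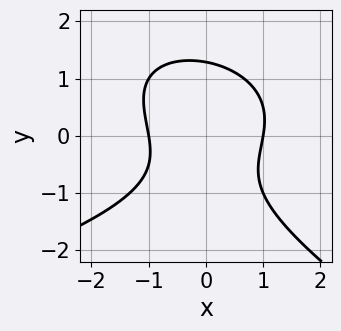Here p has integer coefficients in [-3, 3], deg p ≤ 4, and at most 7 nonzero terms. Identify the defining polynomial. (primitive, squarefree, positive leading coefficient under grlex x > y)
(a) Degree: the shape is more complex than any degree-2 curve, so deg p = 3.
(b) Reading off the gridlines: the x-axis gridline crossings are at x ∈ {-1, 1}.
(c) Solving for integer coefficients yields p as stated.

x*y^2 + 2*y^3 + 3*x^2 - y - 3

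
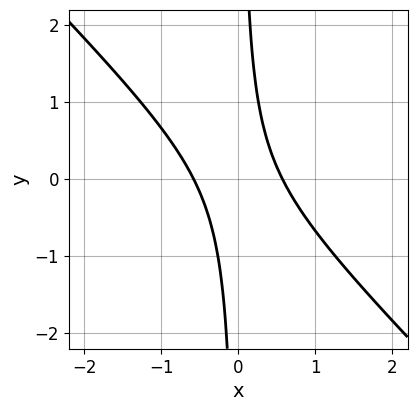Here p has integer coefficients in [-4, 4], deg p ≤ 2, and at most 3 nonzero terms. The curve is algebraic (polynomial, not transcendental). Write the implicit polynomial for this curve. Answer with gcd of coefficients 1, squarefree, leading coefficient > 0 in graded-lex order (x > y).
3*x^2 + 3*x*y - 1

Degree: a generic line meets the curve in up to 2 points, so deg p = 2.
From the axis intercepts and sections: it misses every integer gridline on the y-axis.
Matching integer coefficients to the picture gives p.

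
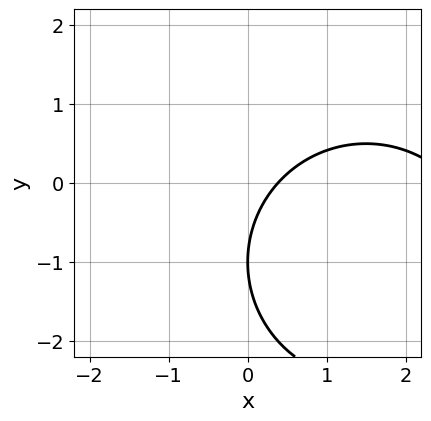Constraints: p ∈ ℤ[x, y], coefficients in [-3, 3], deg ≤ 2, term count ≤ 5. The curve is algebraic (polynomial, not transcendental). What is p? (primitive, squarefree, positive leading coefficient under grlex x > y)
x^2 + y^2 - 3*x + 2*y + 1

The degree is 2 — the shape is more complex than any degree-1 curve.
From the visible intercepts: one y-axis crossing is at y = -1.
Assembling these constraints gives the stated polynomial.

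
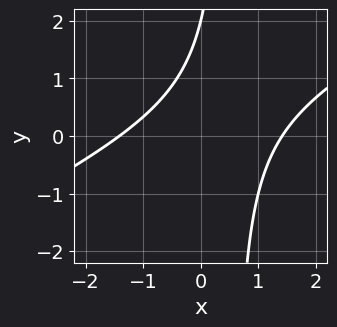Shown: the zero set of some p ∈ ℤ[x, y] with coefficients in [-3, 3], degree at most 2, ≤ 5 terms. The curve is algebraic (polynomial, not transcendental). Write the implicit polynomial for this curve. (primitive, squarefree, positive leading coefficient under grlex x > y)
x^2 - 2*x*y + y - 2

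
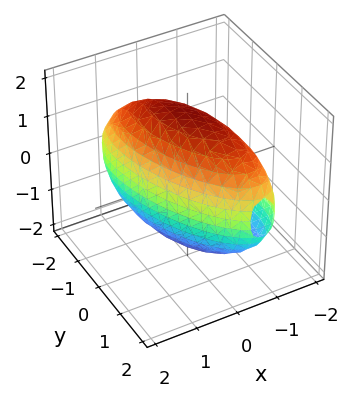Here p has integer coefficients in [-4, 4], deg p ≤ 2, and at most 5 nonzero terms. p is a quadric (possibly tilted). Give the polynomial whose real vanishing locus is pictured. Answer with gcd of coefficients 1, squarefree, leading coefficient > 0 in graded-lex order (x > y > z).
3*x^2 + 2*x*y + y^2 + z^2 - 3

First, deg p = 2. No degree-1 surface has this shape.
Then, from the visible intercepts: among the integer gridlines, it crosses the x-axis at x ∈ {-1, 1}.
Finally, these observations pin down the coefficients.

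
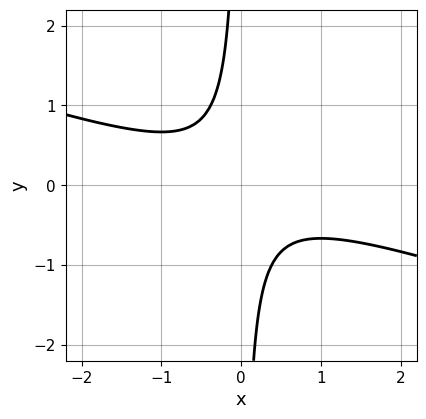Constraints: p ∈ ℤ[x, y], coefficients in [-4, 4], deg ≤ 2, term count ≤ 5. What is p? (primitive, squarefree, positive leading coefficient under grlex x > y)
x^2 + 3*x*y + 1

(a) Degree: no degree-1 curve has this shape, so deg p = 2.
(b) From the axis intercepts and sections: it misses every integer gridline on the y-axis; it misses every integer gridline on the x-axis.
(c) Assembling these constraints gives the stated polynomial.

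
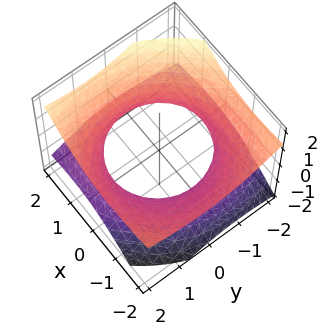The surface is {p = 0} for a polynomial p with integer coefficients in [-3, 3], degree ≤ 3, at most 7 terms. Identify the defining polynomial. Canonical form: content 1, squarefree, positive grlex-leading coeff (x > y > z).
x^2 + 2*x*z + y^2 - y*z - 3*z^2 - 2

First, the degree is 2 — a generic line meets the surface in up to 2 points.
Then, checking where it meets the axes: the surface avoids every integer z-axis point in the box.
Finally, assembling these constraints gives the stated polynomial.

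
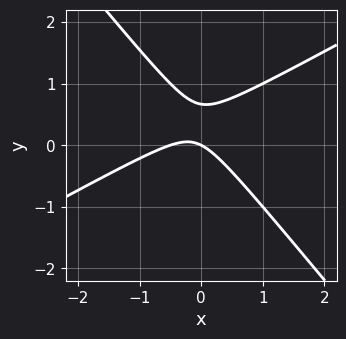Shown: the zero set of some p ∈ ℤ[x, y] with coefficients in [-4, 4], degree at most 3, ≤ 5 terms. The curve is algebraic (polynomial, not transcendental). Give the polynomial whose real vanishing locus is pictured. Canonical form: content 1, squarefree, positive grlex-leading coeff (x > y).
2*x^2 - 2*x*y - 3*y^2 + x + 2*y

deg p = 2.
Checking where it meets the axes: it meets the x-axis at x = 0 (among the integer gridlines); it crosses the y-axis at the gridline y = 0.
Matching integer coefficients to the picture gives p.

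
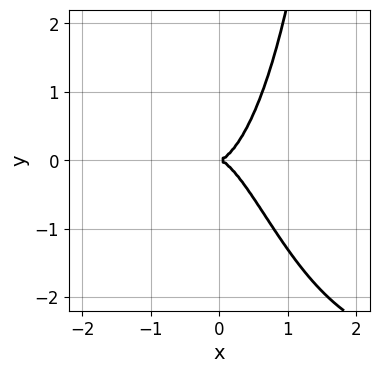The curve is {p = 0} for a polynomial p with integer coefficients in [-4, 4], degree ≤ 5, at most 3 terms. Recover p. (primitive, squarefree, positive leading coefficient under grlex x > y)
x^3*y + 3*x^3 - y^2

1. deg p = 4. No degree-3 curve has this shape.
2. From the axis intercepts and sections: it meets the y-axis at y = 0 (among the integer gridlines); it crosses the x-axis at the gridline x = 0.
3. The integer polynomial consistent with all of this is the stated p.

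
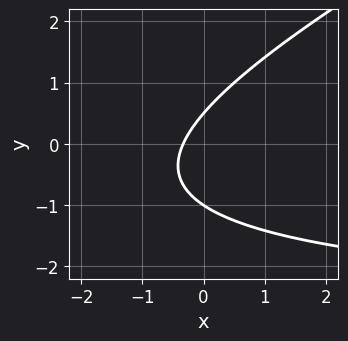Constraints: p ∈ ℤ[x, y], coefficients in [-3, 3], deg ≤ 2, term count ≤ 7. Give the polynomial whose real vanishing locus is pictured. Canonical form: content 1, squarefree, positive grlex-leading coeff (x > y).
x*y - 2*y^2 + 3*x - y + 1

Degree: a generic line meets the curve in up to 2 points, so deg p = 2.
Against the integer gridlines: it crosses the y-axis at the gridline y = -1.
Assembling these constraints gives the stated polynomial.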